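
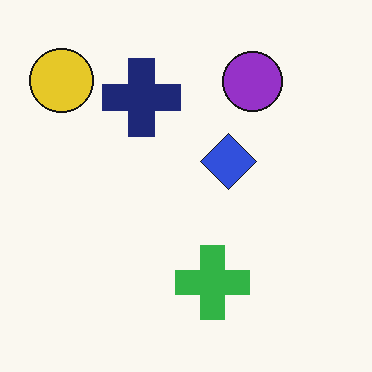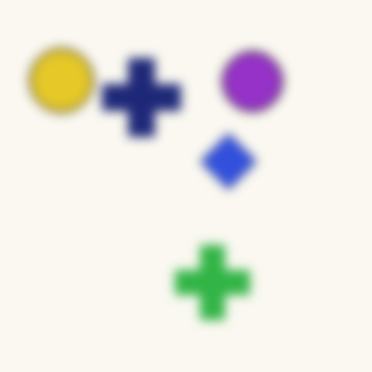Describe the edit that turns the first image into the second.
The second image is the first heavily blurred.

Shape edges and outlines are uniformly softened across the whole image.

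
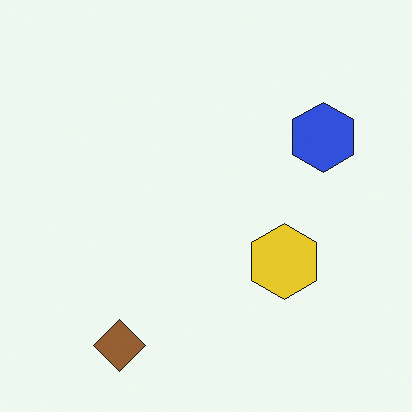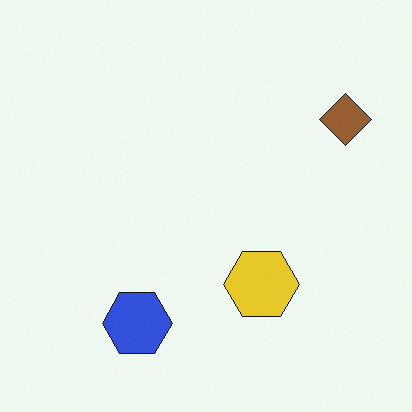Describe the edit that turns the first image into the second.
The second image is the first transposed (reflected across the top-left ↔ bottom-right diagonal).

Shapes have swapped their row and column positions — what was in the top-right is now in the bottom-left — a diagonal reflection.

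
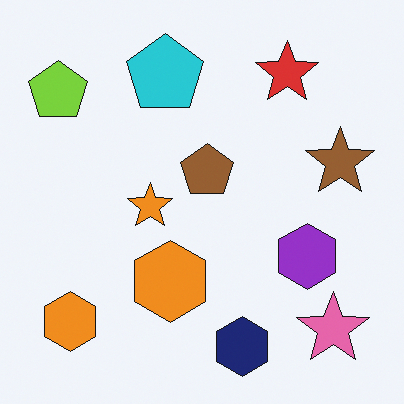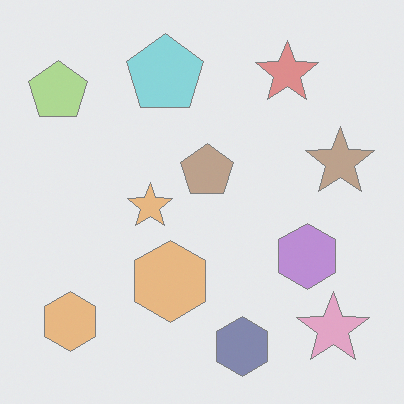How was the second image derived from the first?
The second image is the first given much lower contrast.

Tones are pushed toward mid-grey across the whole image — a global contrast change.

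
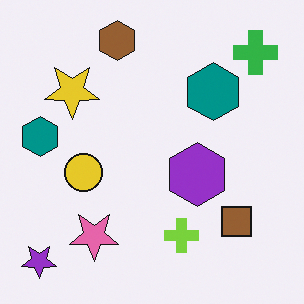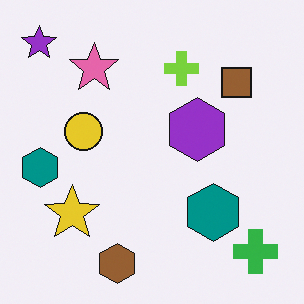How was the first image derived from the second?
The first image is the second flipped vertically (top ↔ bottom).

The brown hexagon is in the bottom of the second image and the top of the first — shapes on opposite sides of the horizontal midline have swapped in a mirror flip.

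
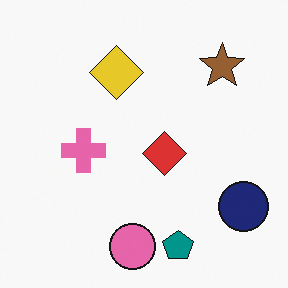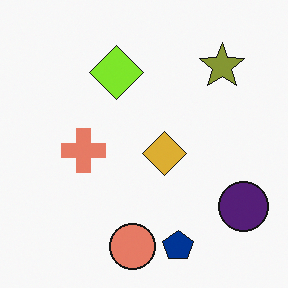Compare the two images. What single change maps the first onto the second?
The transformation is: hue-shifted slightly.

Every shape's color has rotated by the same amount around the hue wheel — a uniform hue shift.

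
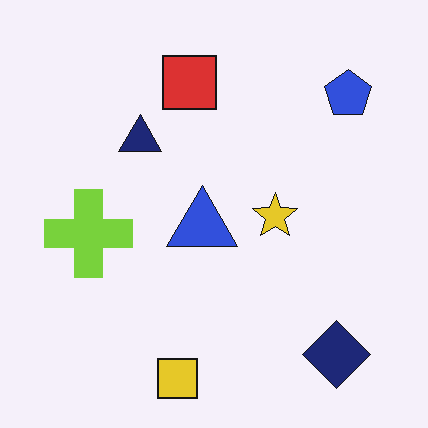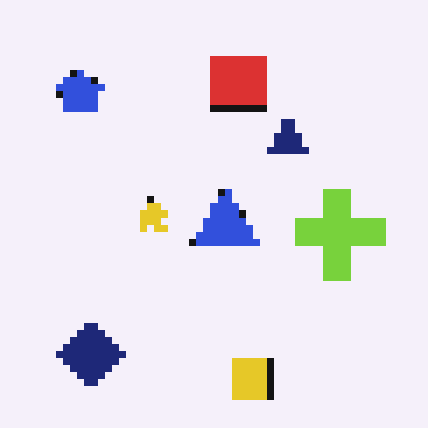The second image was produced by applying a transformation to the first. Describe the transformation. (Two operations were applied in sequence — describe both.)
The transformation is: flipped horizontally (left ↔ right), then moderately pixelated.

The blue pentagon is in the top-right of the first image and the top-left of the second — shapes on opposite sides of the vertical midline have swapped in a mirror flip. Shapes are reduced to large square blocks; fine edges and outlines are lost — a downscale-then-upscale (mosaic) effect.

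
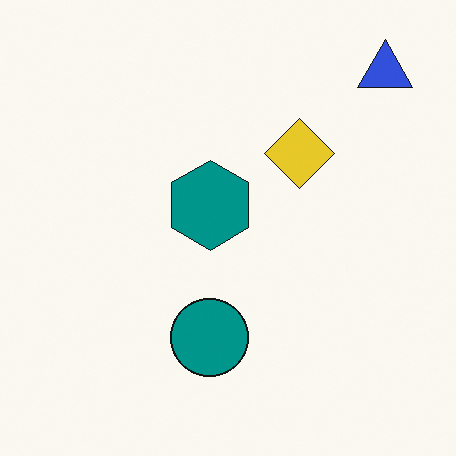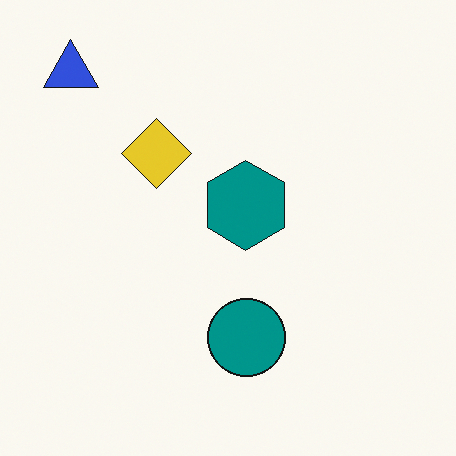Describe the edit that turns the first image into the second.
This is the original image flipped horizontally (left ↔ right).

The blue triangle is in the top-right of the first image and the top-left of the second — shapes on opposite sides of the vertical midline have swapped in a mirror flip.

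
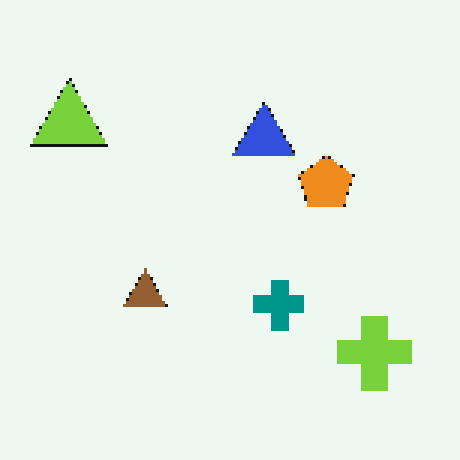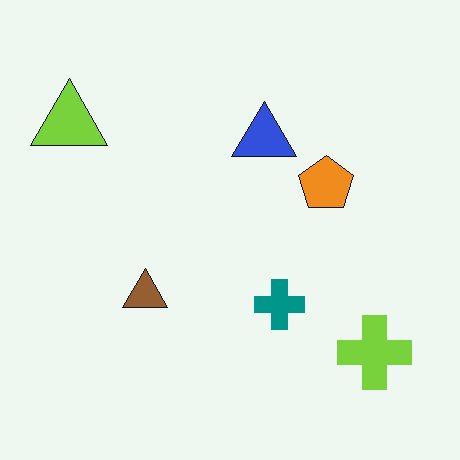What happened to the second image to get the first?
The transformation is: mildly pixelated.

Shapes are reduced to large square blocks; fine edges and outlines are lost — a downscale-then-upscale (mosaic) effect.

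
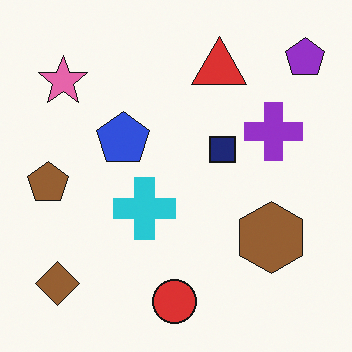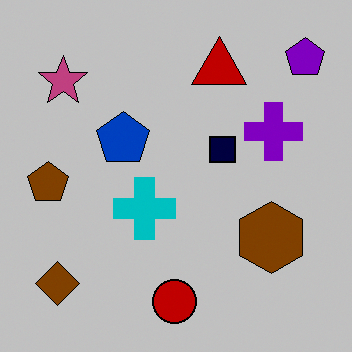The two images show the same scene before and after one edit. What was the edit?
The image was heavily posterized to just a handful of flat colors.

Each flat color has snapped to a coarser quantized level — most visibly, the near-white background has dropped to a flat grey.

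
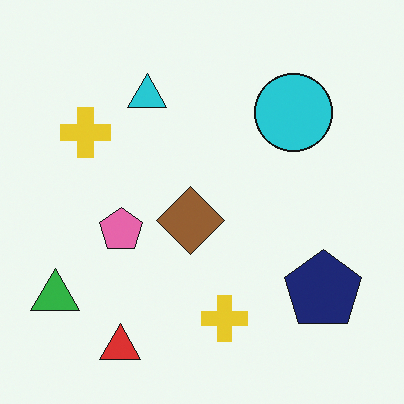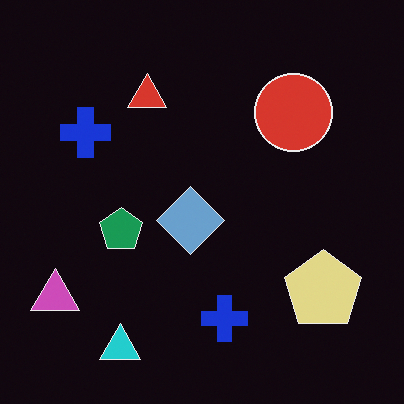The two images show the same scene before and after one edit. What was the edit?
It was color-inverted (negative).

The light background has become dark and every shape's color is its complement — a photographic negative.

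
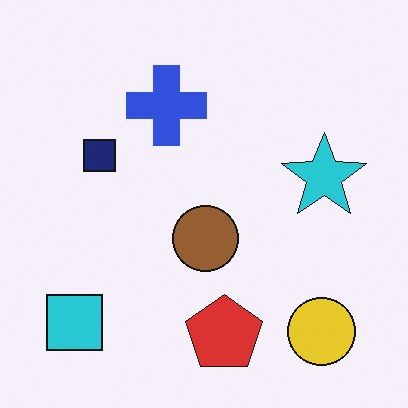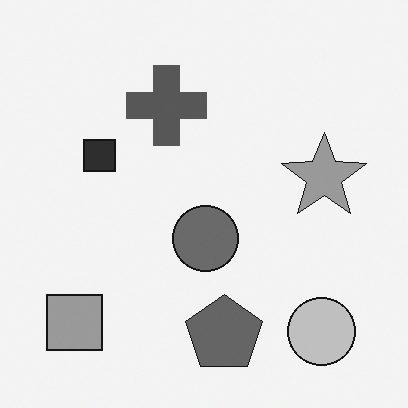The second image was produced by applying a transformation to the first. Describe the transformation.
It was converted to grayscale.

All color is removed — every shape is now a shade of grey.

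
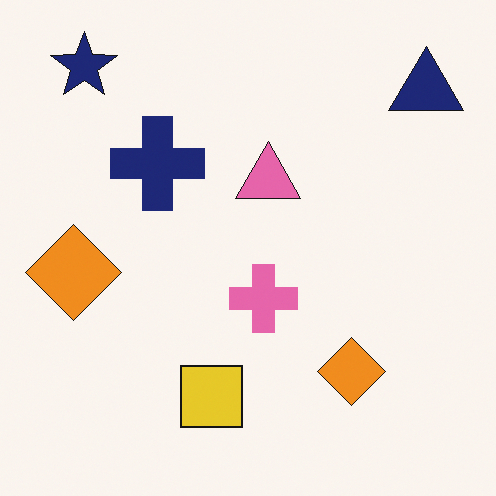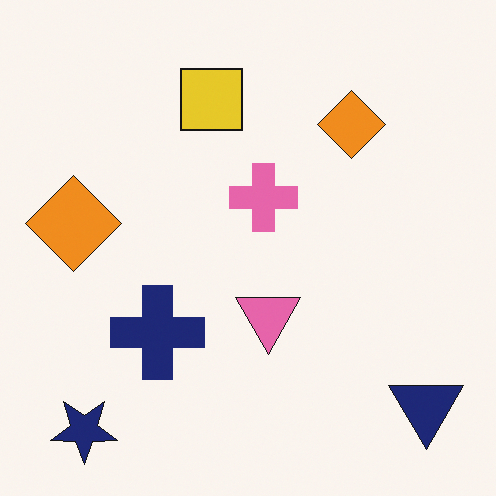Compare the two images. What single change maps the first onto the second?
This is the original image flipped vertically (top ↔ bottom).

The navy star is in the top-left of the first image and the bottom-left of the second — shapes on opposite sides of the horizontal midline have swapped in a mirror flip.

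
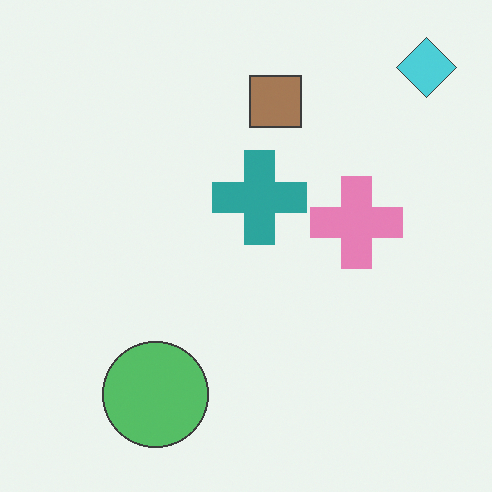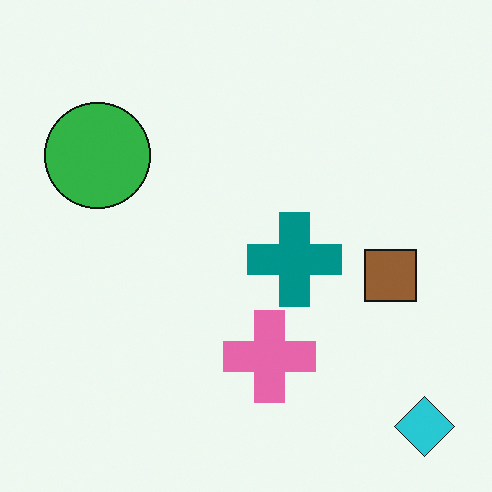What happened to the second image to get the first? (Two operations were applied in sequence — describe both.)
The first image is the second rotated 90° counter-clockwise, then given slightly reduced contrast.

The cyan diamond sits in the bottom-right of the second image and the top-right of the first — consistent with a whole-image 90° counter-clockwise rotation. Tones are pushed toward mid-grey across the whole image — a global contrast change.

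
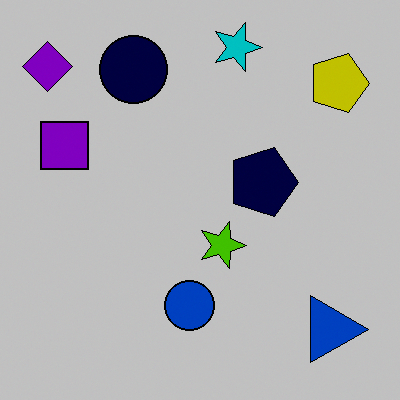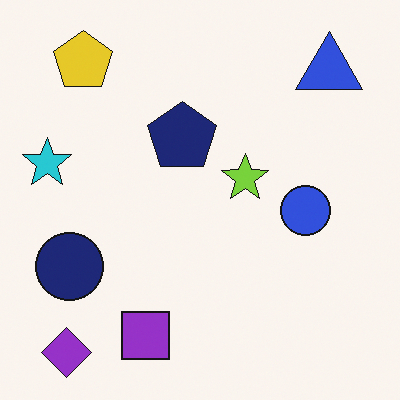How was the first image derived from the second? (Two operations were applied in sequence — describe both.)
This is the original image aggressively posterized, then rotated 90° clockwise.

Each flat color has snapped to a coarser quantized level — most visibly, the near-white background has dropped to a flat grey. The purple diamond sits in the bottom-left of the second image and the top-left of the first — consistent with a whole-image 90° clockwise rotation.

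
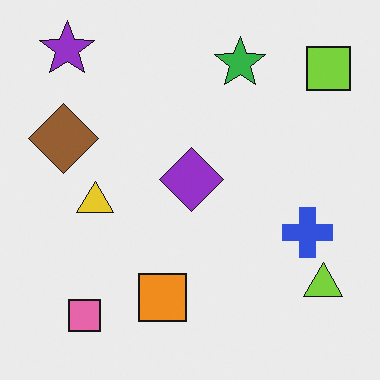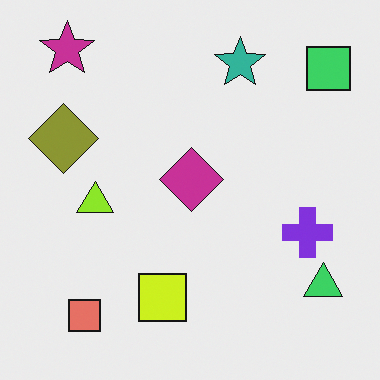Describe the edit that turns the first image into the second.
The second image is the first hue-shifted by a small amount.

Every shape's color has rotated by the same amount around the hue wheel — a uniform hue shift.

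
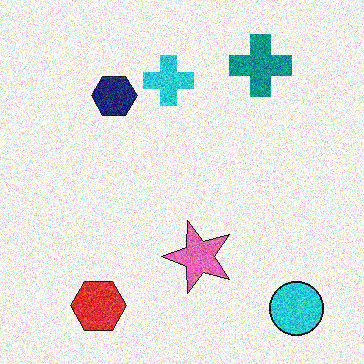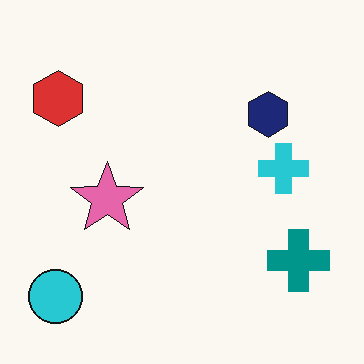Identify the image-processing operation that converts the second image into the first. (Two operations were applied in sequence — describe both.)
It was degraded with a thick layer of grain, then rotated 90° counter-clockwise.

Random speckle covers the whole image, including the flat background. The cyan circle sits in the bottom-left of the second image and the bottom-right of the first — consistent with a whole-image 90° counter-clockwise rotation.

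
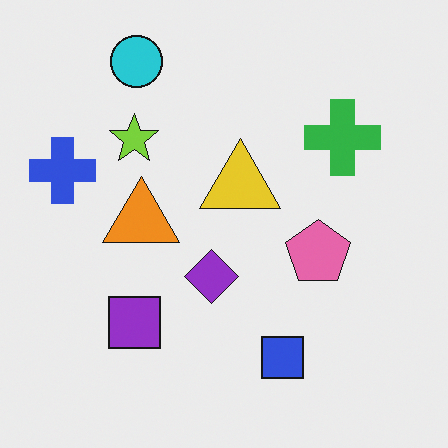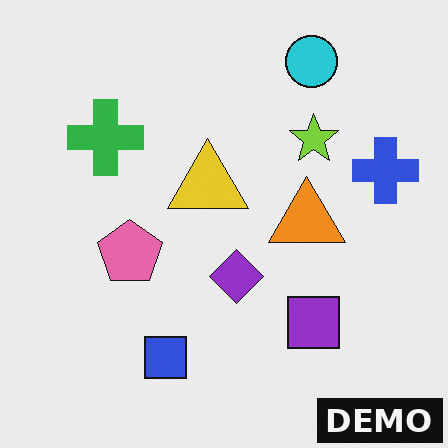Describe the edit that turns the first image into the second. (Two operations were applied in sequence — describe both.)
The second image is the first flipped horizontally (left ↔ right), then watermarked with the text "DEMO" in the lower-right corner.

The blue cross is in the left of the first image and the right of the second — shapes on opposite sides of the vertical midline have swapped in a mirror flip. A dark label reading "DEMO" appears in the lower-right corner.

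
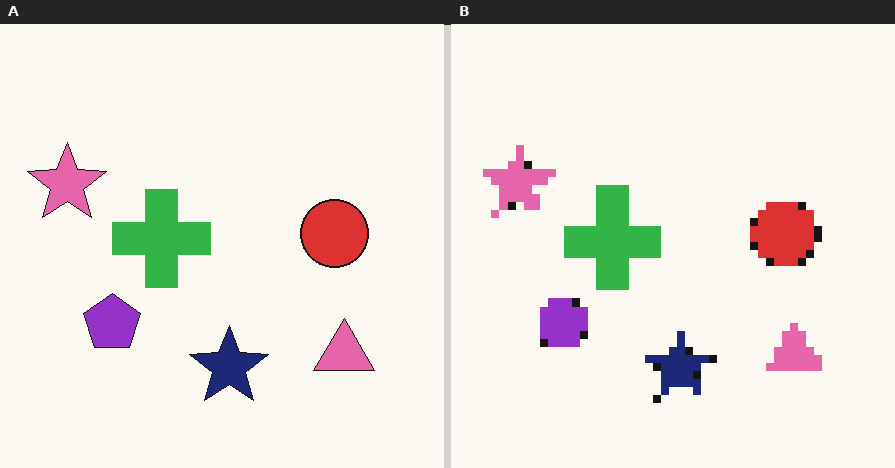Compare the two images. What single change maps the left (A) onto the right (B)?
Pixelated into visible square blocks.

Shapes are reduced to large square blocks; fine edges and outlines are lost — a downscale-then-upscale (mosaic) effect.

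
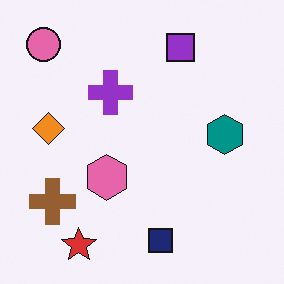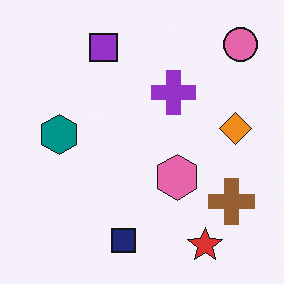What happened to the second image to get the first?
The first image is the second flipped horizontally (left ↔ right).

The pink circle is in the top-right of the second image and the top-left of the first — shapes on opposite sides of the vertical midline have swapped in a mirror flip.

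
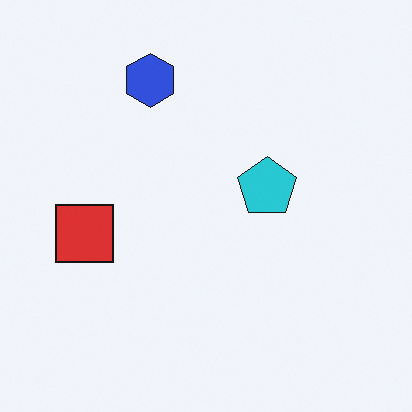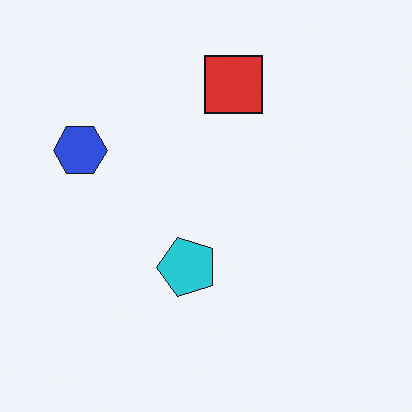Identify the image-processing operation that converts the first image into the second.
The image was transposed (reflected across the top-left ↔ bottom-right diagonal).

Shapes have swapped their row and column positions — what was in the top-right is now in the bottom-left — a diagonal reflection.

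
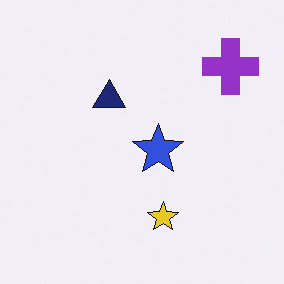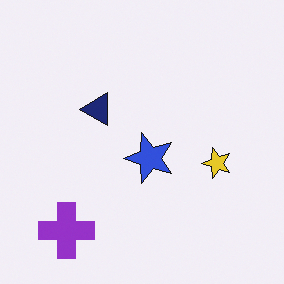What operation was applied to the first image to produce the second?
The transformation is: transposed (reflected across the top-left ↔ bottom-right diagonal).

Shapes have swapped their row and column positions — what was in the top-right is now in the bottom-left — a diagonal reflection.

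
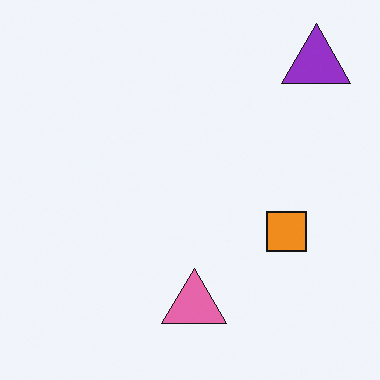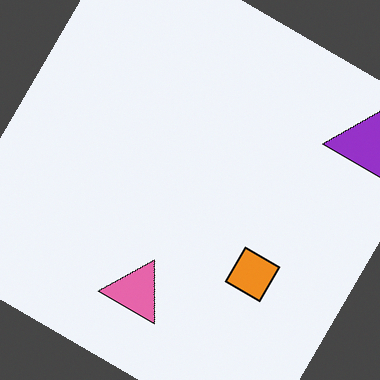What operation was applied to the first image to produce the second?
This is the original image rotated clockwise by a large amount — several tens of degrees.

Every shape is tilted by the same angle and the image corners show triangular fill wedges — a whole-image rotation by a non-right angle.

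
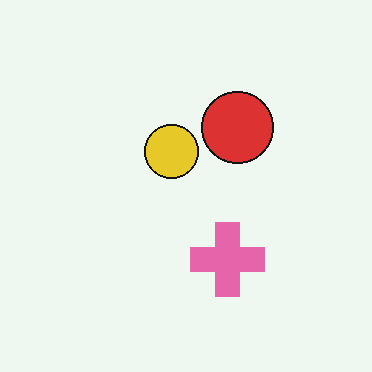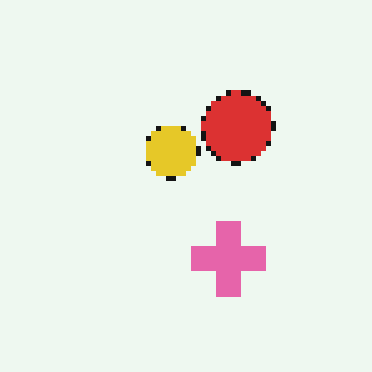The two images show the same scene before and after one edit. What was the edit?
The transformation is: mildly pixelated.

Shapes are reduced to large square blocks; fine edges and outlines are lost — a downscale-then-upscale (mosaic) effect.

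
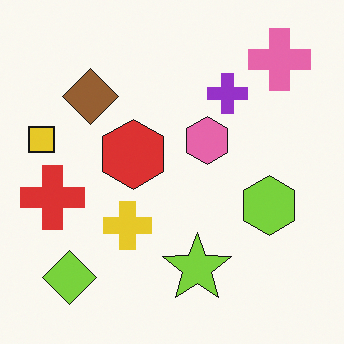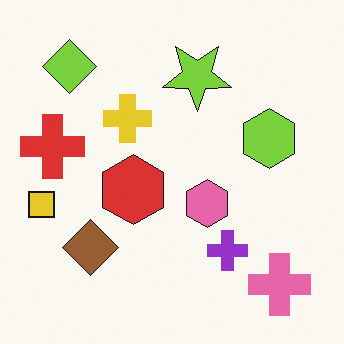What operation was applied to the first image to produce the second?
The image was flipped vertically (top ↔ bottom).

The pink cross is in the top-right of the first image and the bottom-right of the second — shapes on opposite sides of the horizontal midline have swapped in a mirror flip.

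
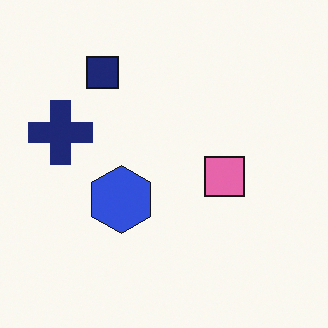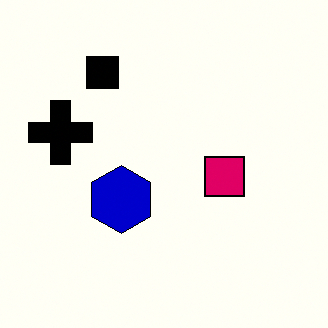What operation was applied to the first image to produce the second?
The second image is the first given much higher contrast.

Tones are pushed away from mid-grey across the whole image — a global contrast change.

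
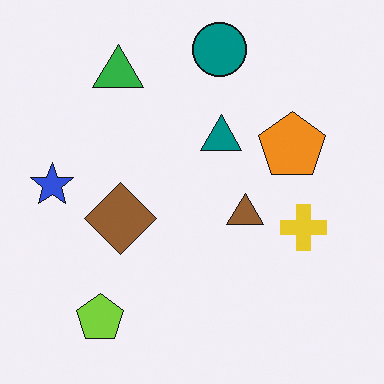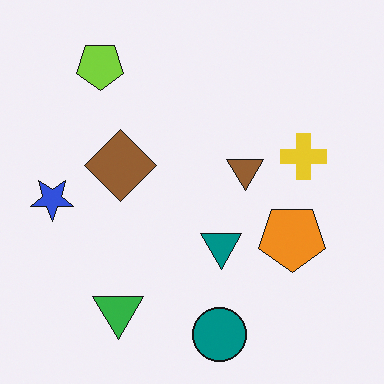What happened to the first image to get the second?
The transformation is: flipped vertically (top ↔ bottom).

The teal circle is in the top of the first image and the bottom of the second — shapes on opposite sides of the horizontal midline have swapped in a mirror flip.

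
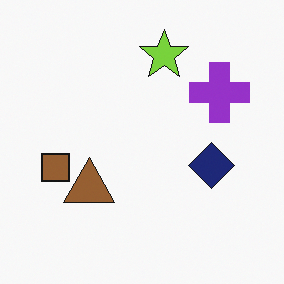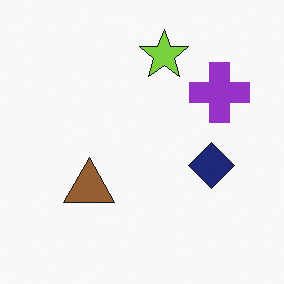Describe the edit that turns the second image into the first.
It was overlaid with an additional brown square.

A brown square appears in the first image that is absent from the second.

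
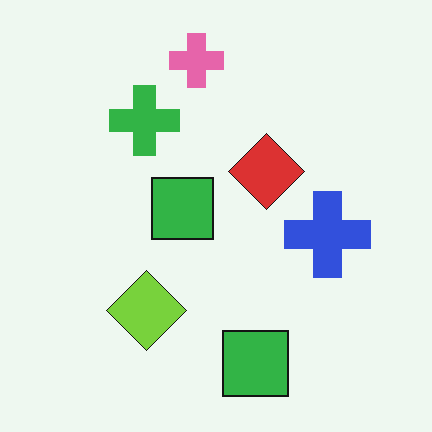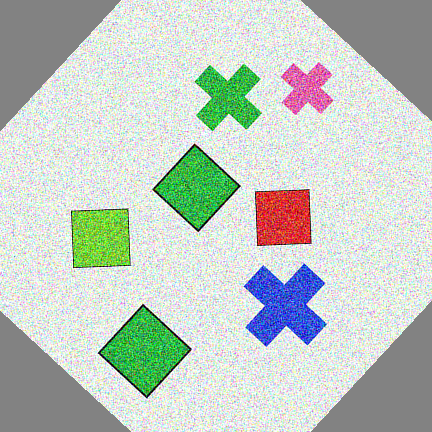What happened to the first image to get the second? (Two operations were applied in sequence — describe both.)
Degraded with a thick layer of grain, then rotated clockwise by a large amount — several tens of degrees.

Random speckle covers the whole image, including the flat background. Every shape is tilted by the same angle and the image corners show triangular fill wedges — a whole-image rotation by a non-right angle.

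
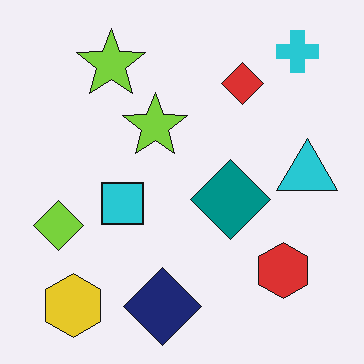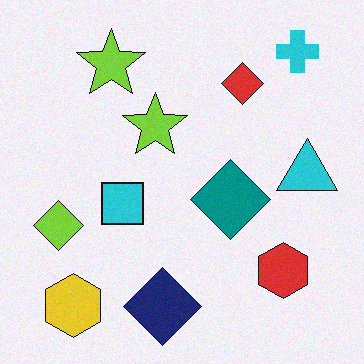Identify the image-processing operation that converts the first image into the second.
The image was degraded with light additive noise.

Random speckle covers the whole image, including the flat background.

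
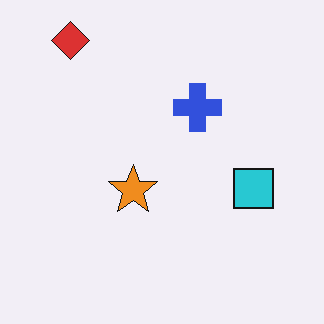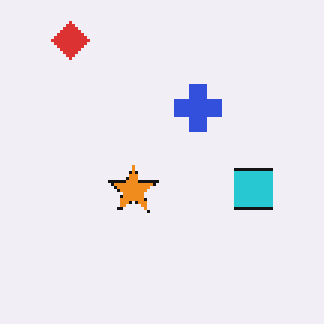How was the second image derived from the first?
Mildly pixelated.

Shapes are reduced to large square blocks; fine edges and outlines are lost — a downscale-then-upscale (mosaic) effect.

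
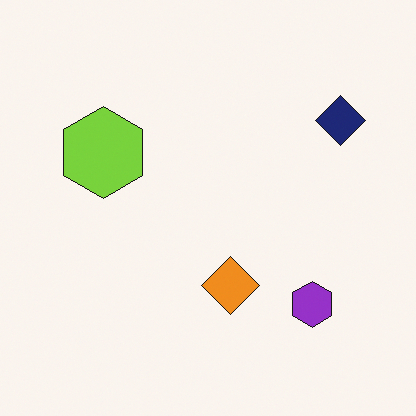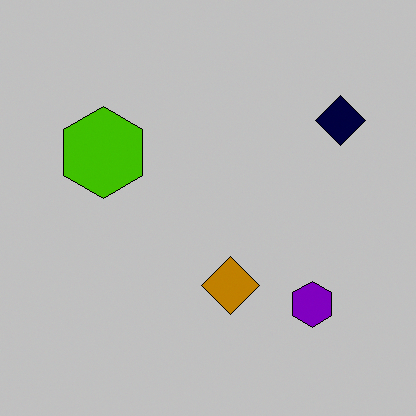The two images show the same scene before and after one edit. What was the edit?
It was heavily posterized to just a handful of flat colors.

Each flat color has snapped to a coarser quantized level — most visibly, the near-white background has dropped to a flat grey.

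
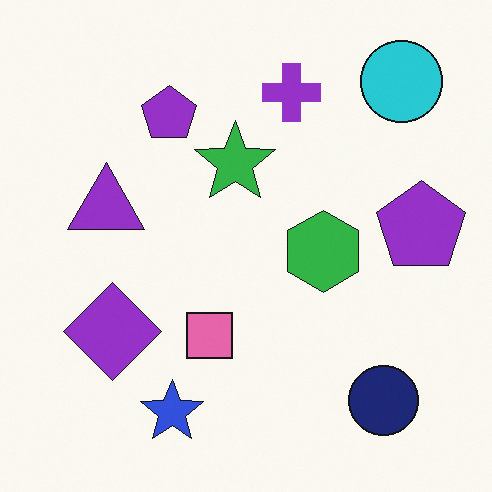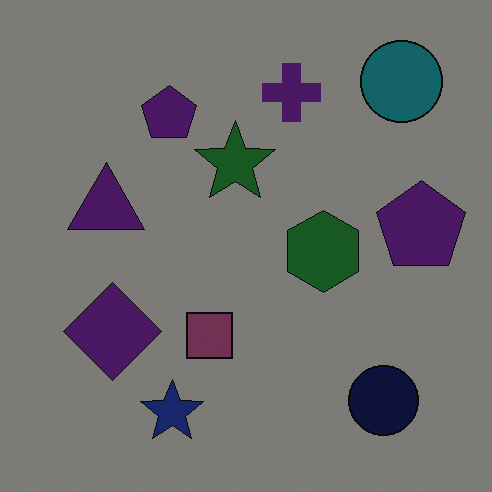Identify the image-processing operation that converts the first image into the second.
The image was darkened a lot.

Every pixel — background and shapes alike — is uniformly darkened.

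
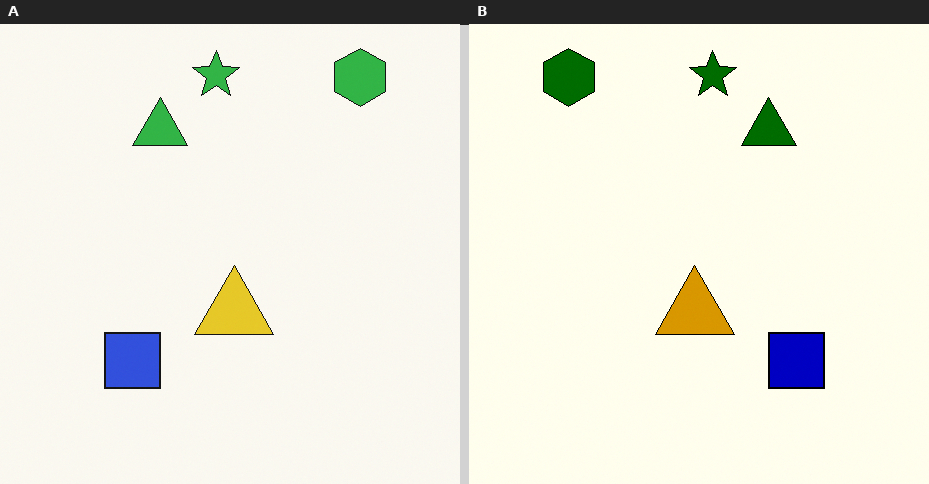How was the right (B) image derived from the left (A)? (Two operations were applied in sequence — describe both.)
The image was flipped horizontally (left ↔ right), then given much higher contrast.

The green hexagon is in the top-right of the left (A) image and the top-left of the right (B) — shapes on opposite sides of the vertical midline have swapped in a mirror flip. Tones are pushed away from mid-grey across the whole image — a global contrast change.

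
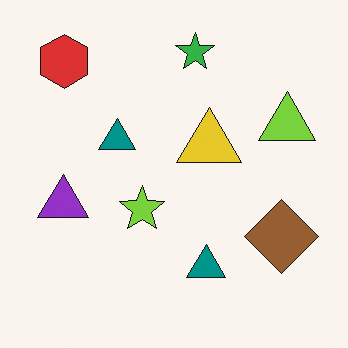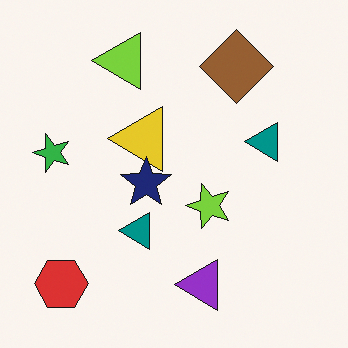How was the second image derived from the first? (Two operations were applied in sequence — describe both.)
The image was rotated 90° counter-clockwise, then overlaid with an additional navy star.

The red hexagon sits in the top-left of the first image and the bottom-left of the second — consistent with a whole-image 90° counter-clockwise rotation. A navy star appears in the second image that is absent from the first.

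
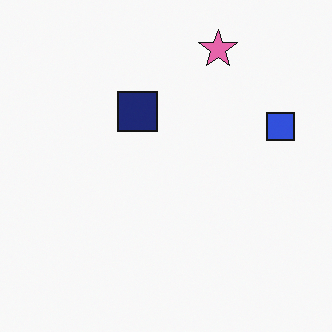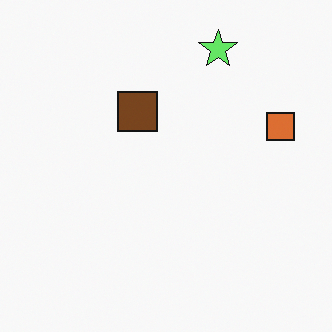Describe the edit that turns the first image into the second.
This is the original image hue-shifted noticeably.

Every shape's color has rotated by the same amount around the hue wheel — a uniform hue shift.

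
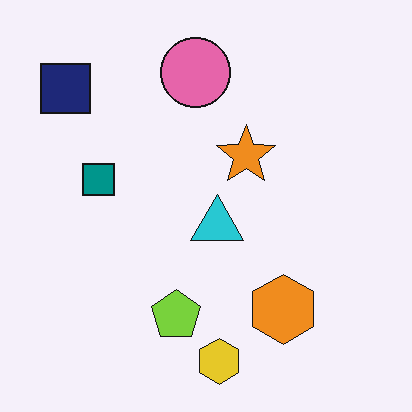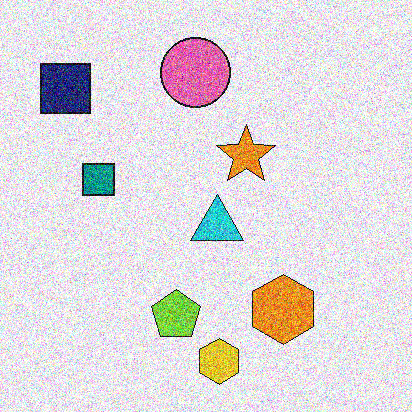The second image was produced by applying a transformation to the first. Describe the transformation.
Degraded with strong gaussian noise.

Random speckle covers the whole image, including the flat background.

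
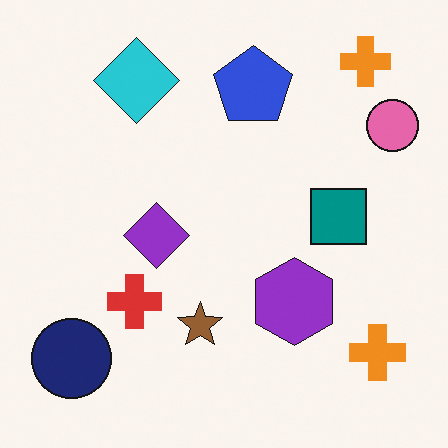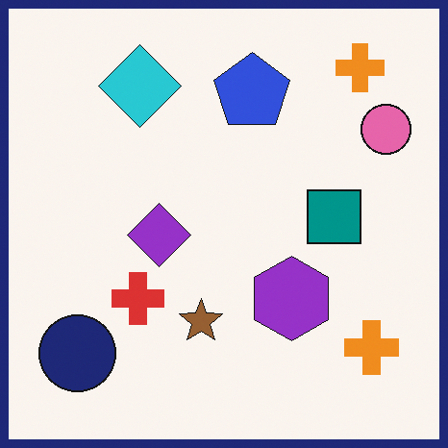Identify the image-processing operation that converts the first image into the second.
Framed with a navy border.

A solid navy frame runs around the edge of the second image, with the content slightly shrunk inside it.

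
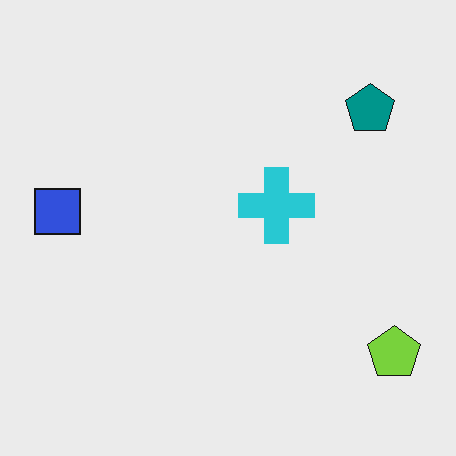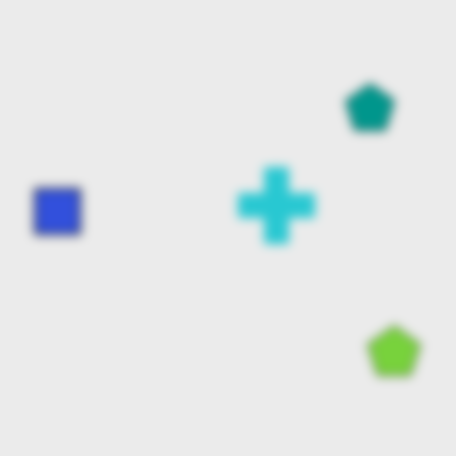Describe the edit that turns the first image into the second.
It was heavily blurred.

Shape edges and outlines are uniformly softened across the whole image.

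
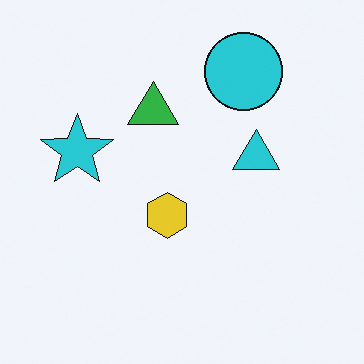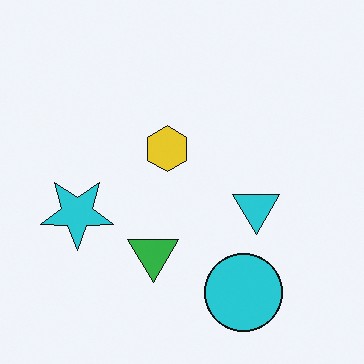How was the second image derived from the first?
The second image is the first flipped vertically (top ↔ bottom).

The cyan circle is in the top-right of the first image and the bottom-right of the second — shapes on opposite sides of the horizontal midline have swapped in a mirror flip.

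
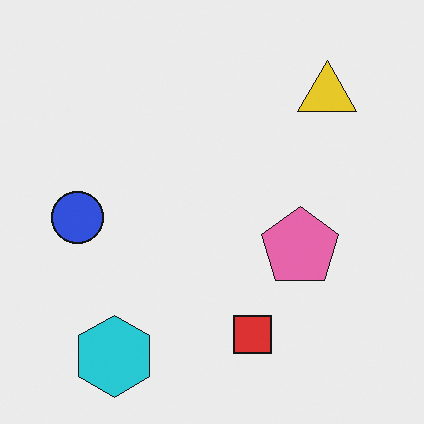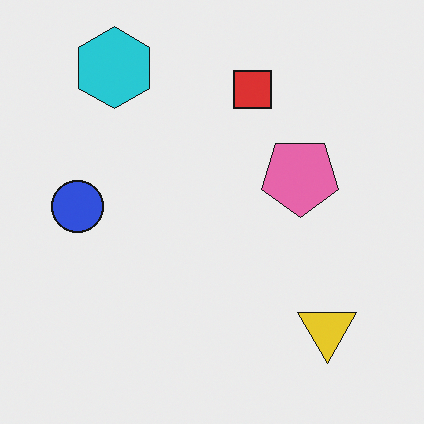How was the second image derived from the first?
It was flipped vertically (top ↔ bottom).

The cyan hexagon is in the bottom-left of the first image and the top-left of the second — shapes on opposite sides of the horizontal midline have swapped in a mirror flip.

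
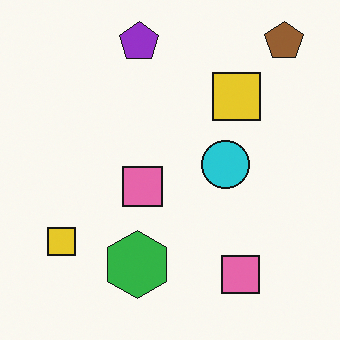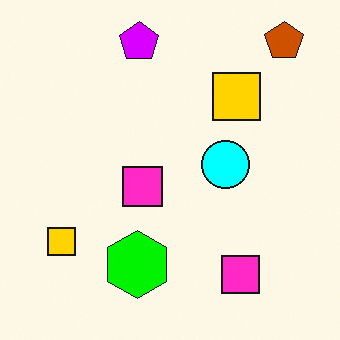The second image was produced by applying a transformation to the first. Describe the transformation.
Made much more vivid (saturation change).

All colors are more vivid — a global saturation change.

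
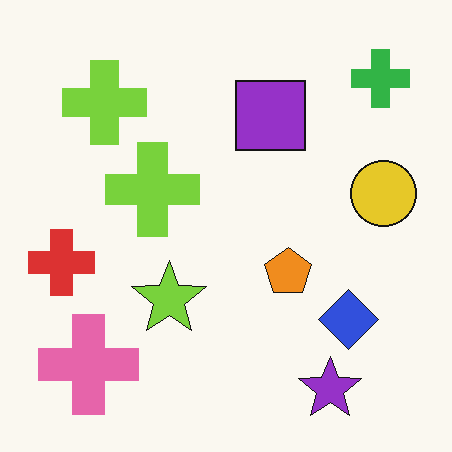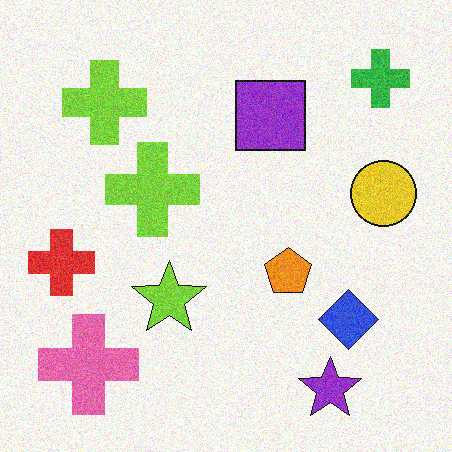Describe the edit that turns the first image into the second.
The image was degraded with moderate additive noise.

Random speckle covers the whole image, including the flat background.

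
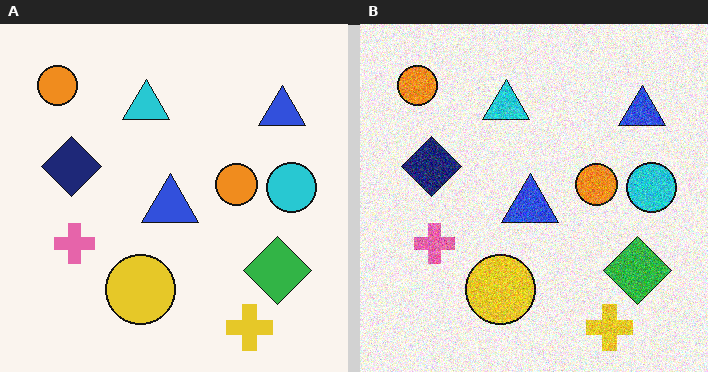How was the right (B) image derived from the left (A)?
Degraded with moderate additive noise.

Random speckle covers the whole image, including the flat background.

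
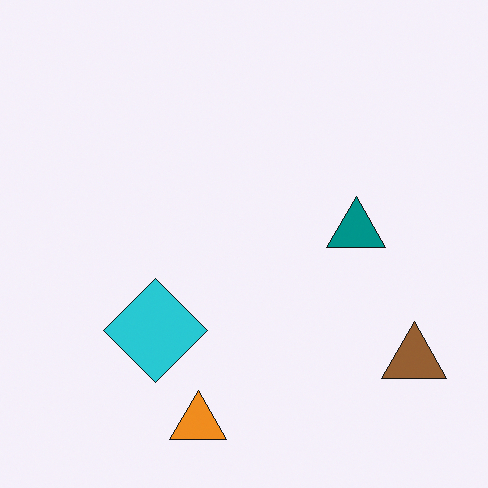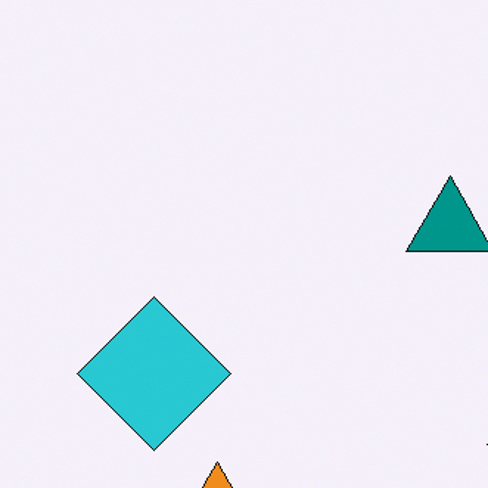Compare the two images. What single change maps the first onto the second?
The transformation is: cropped slightly and scaled back up.

The visible shapes are larger and the field of view is narrower; shapes near the original edges may be partly or wholly outside the frame — a crop-and-rescale.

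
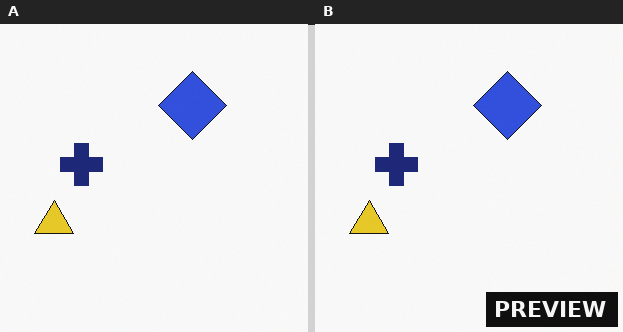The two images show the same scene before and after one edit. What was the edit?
This is the original image watermarked with the text "PREVIEW" in the lower-right corner.

A dark label reading "PREVIEW" appears in the lower-right corner.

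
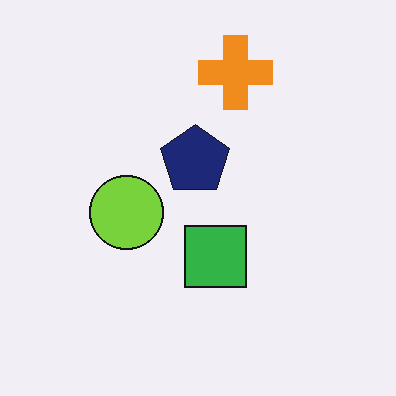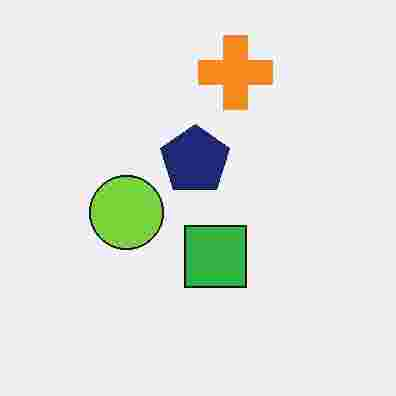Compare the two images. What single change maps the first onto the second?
The second image is the first degraded with heavy JPEG compression.

Blocky 8×8 compression artifacts appear around shape edges and the flat background shows ringing — characteristic JPEG degradation.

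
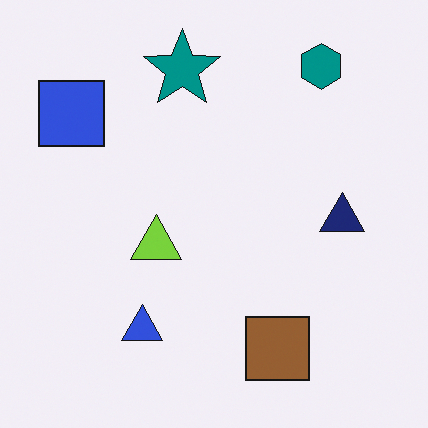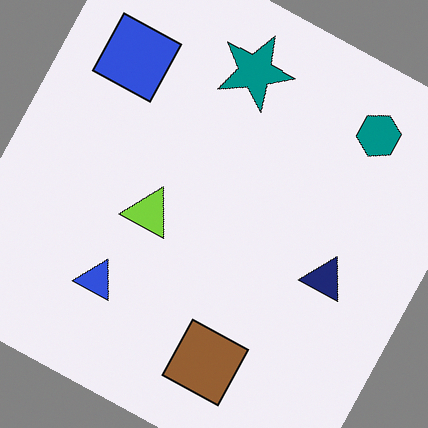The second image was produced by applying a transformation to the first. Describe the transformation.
The transformation is: rotated clockwise by a moderate amount.

Every shape is tilted by the same angle and the image corners show triangular fill wedges — a whole-image rotation by a non-right angle.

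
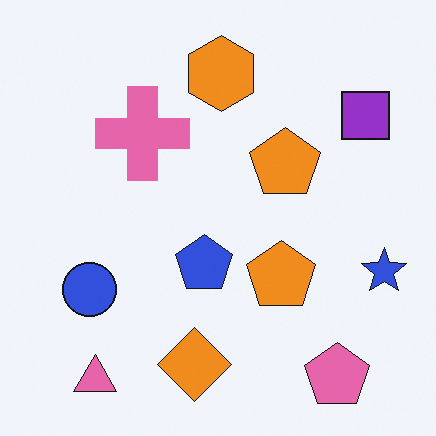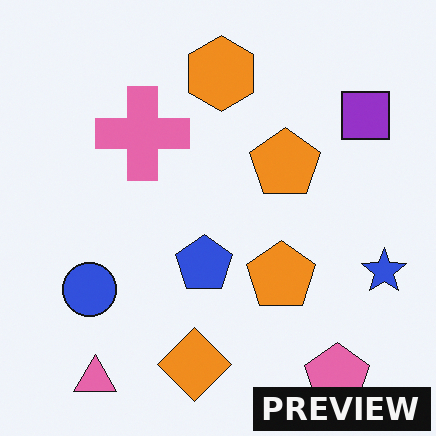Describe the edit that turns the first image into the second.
The second image is the first watermarked with the text "PREVIEW" in the lower-right corner.

A dark label reading "PREVIEW" appears in the lower-right corner.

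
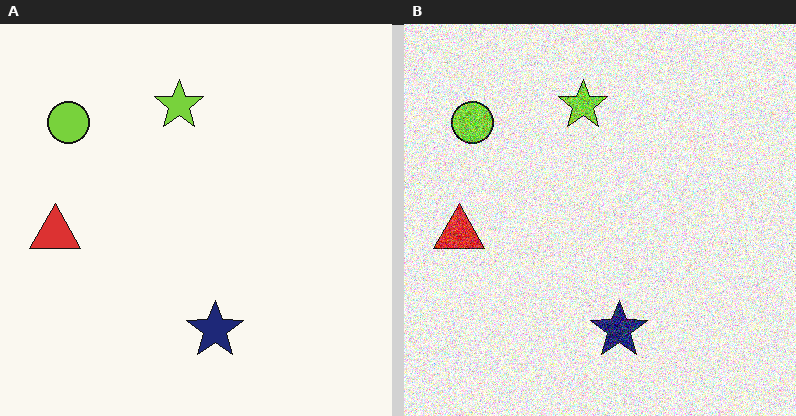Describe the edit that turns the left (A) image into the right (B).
The transformation is: degraded with strong gaussian noise.

Random speckle covers the whole image, including the flat background.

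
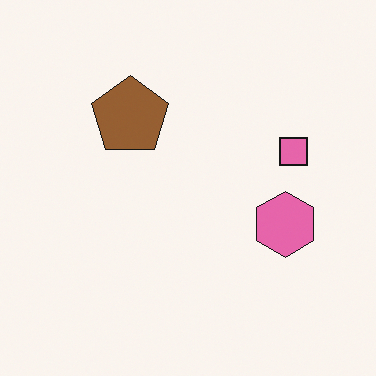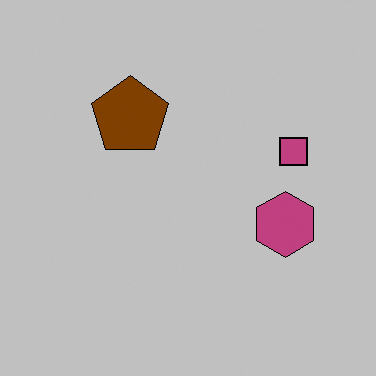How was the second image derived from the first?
It was heavily posterized to just a handful of flat colors.

Each flat color has snapped to a coarser quantized level — most visibly, the near-white background has dropped to a flat grey.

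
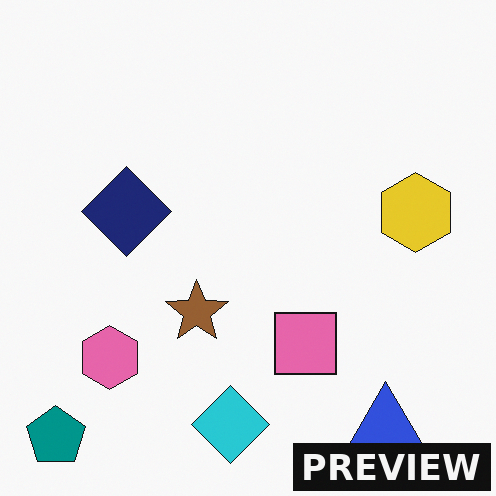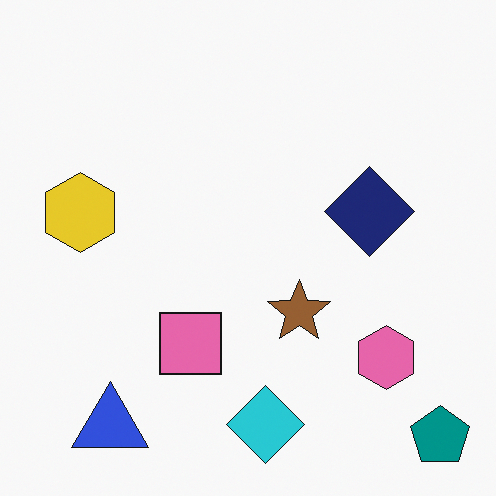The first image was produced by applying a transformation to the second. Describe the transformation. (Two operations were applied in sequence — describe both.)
The image was flipped horizontally (left ↔ right), then watermarked with the text "PREVIEW" in the lower-right corner.

The teal pentagon is in the bottom-right of the second image and the bottom-left of the first — shapes on opposite sides of the vertical midline have swapped in a mirror flip. A dark label reading "PREVIEW" appears in the lower-right corner.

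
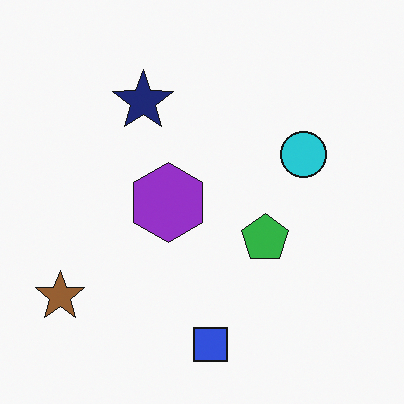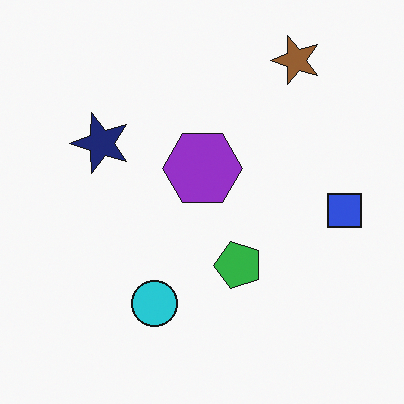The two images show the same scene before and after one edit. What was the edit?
The image was transposed (reflected across the top-left ↔ bottom-right diagonal).

Shapes have swapped their row and column positions — what was in the top-right is now in the bottom-left — a diagonal reflection.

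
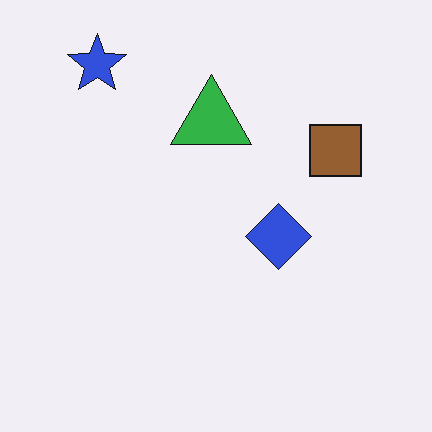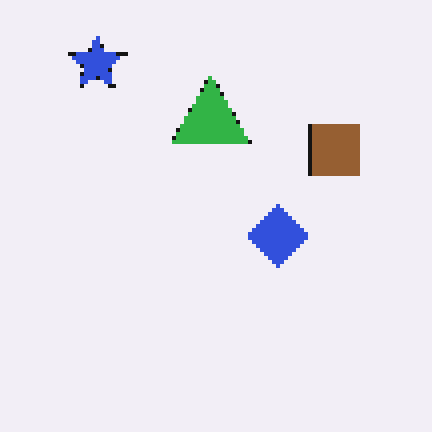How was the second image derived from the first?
The image was lightly pixelated (a mild mosaic effect).

Shapes are reduced to large square blocks; fine edges and outlines are lost — a downscale-then-upscale (mosaic) effect.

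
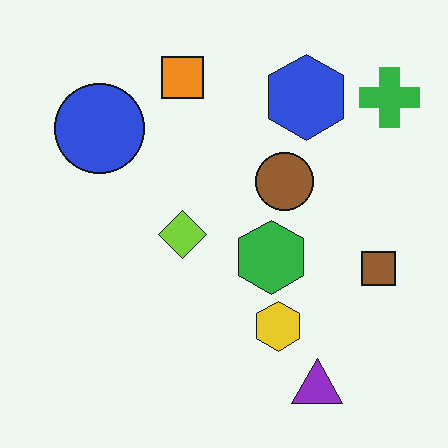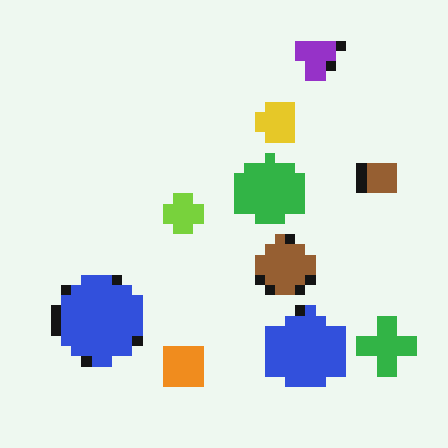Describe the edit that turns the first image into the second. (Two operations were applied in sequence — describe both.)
Heavily pixelated into large blocks, then flipped vertically (top ↔ bottom).

Shapes are reduced to large square blocks; fine edges and outlines are lost — a downscale-then-upscale (mosaic) effect. The purple triangle is in the bottom-right of the first image and the top-right of the second — shapes on opposite sides of the horizontal midline have swapped in a mirror flip.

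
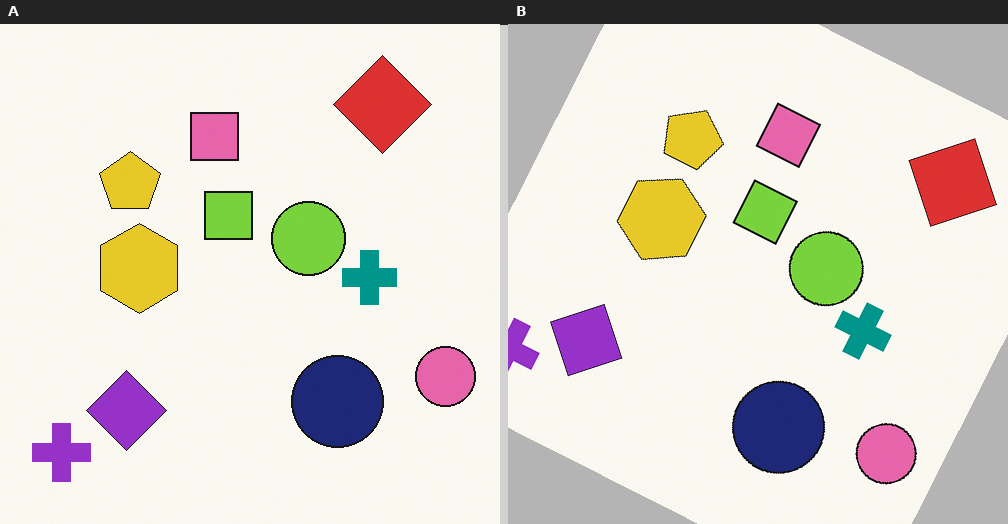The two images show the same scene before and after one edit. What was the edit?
It was rotated clockwise by a moderate amount.

Every shape is tilted by the same angle and the image corners show triangular fill wedges — a whole-image rotation by a non-right angle.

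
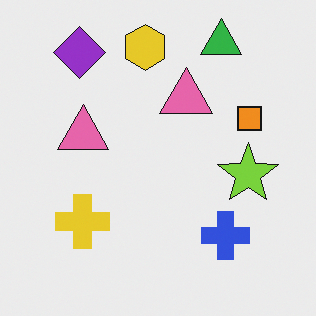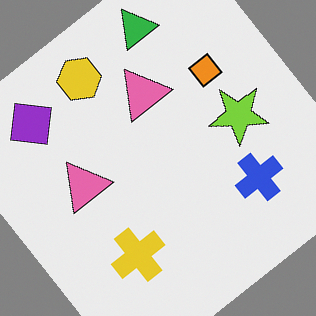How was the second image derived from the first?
This is the original image rotated counter-clockwise by a large amount — several tens of degrees.

Every shape is tilted by the same angle and the image corners show triangular fill wedges — a whole-image rotation by a non-right angle.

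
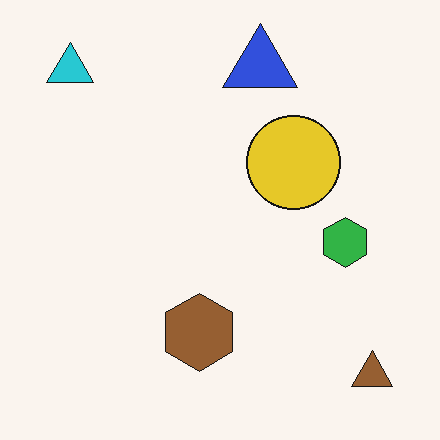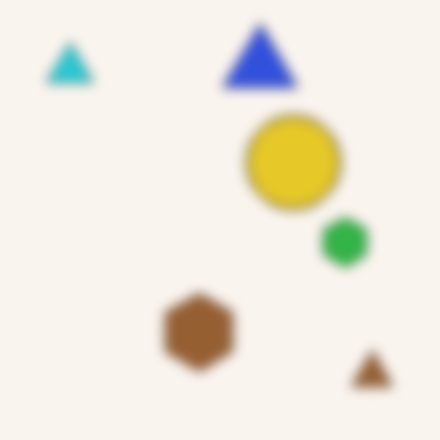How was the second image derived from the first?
The transformation is: heavily blurred.

Shape edges and outlines are uniformly softened across the whole image.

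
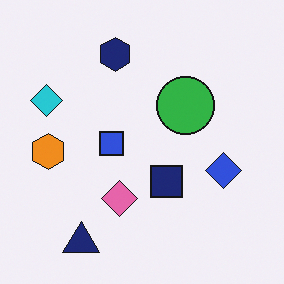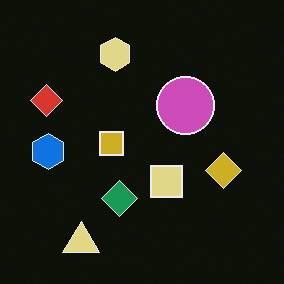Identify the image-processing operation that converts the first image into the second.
The image was color-inverted (negative).

The light background has become dark and every shape's color is its complement — a photographic negative.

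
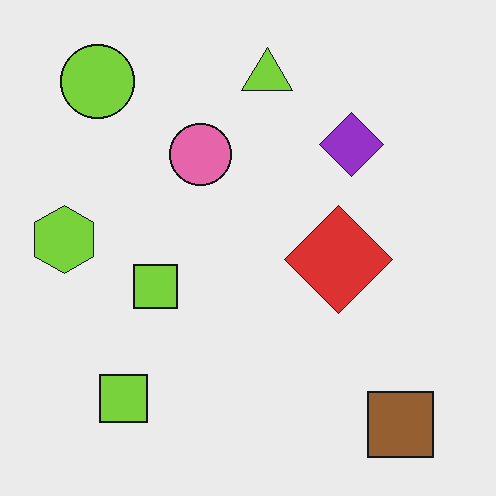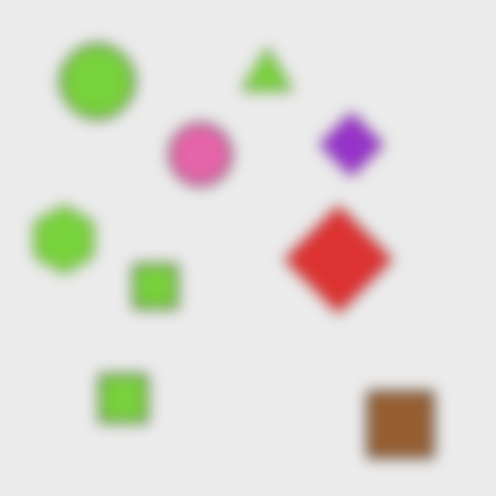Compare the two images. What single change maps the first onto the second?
The image was heavily blurred.

Shape edges and outlines are uniformly softened across the whole image.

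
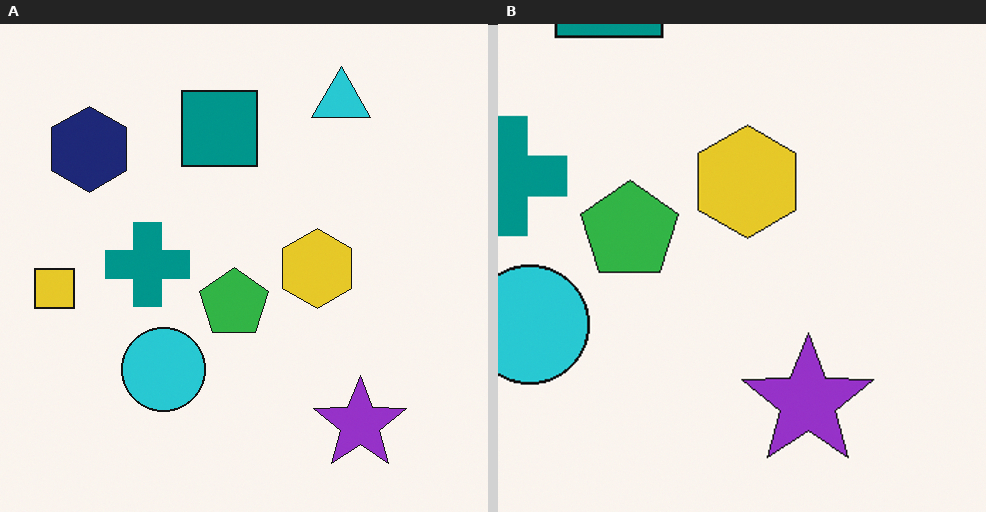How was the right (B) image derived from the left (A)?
It was cropped slightly and scaled back up.

The visible shapes are larger and the field of view is narrower; shapes near the original edges may be partly or wholly outside the frame — a crop-and-rescale.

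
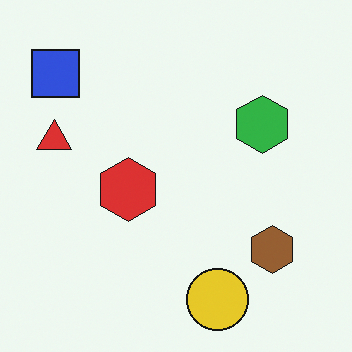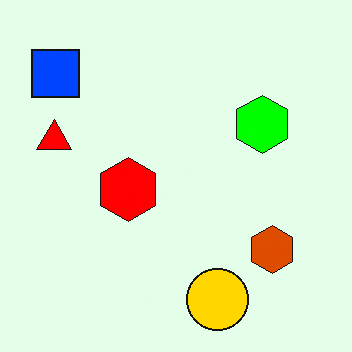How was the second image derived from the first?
It was heavily oversaturated.

All colors are more vivid — a global saturation change.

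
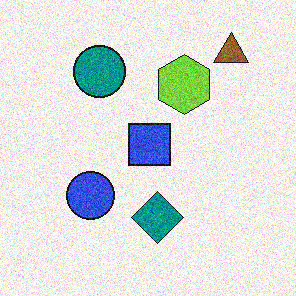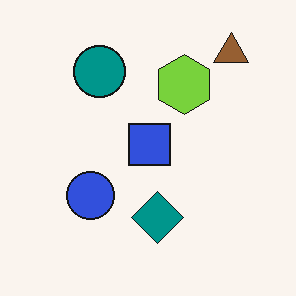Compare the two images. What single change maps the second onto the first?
It was degraded with visible gaussian noise.

Random speckle covers the whole image, including the flat background.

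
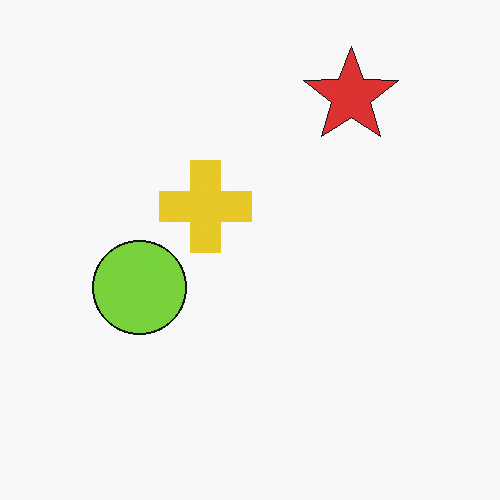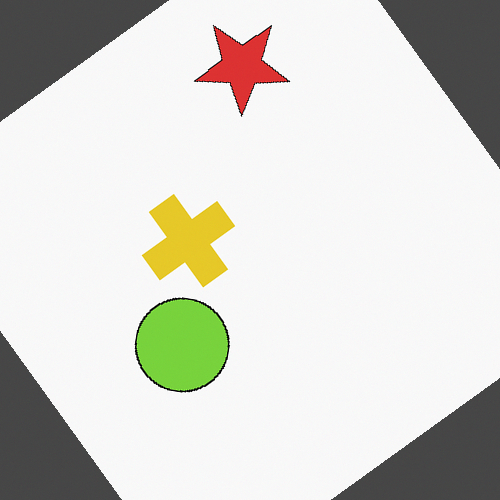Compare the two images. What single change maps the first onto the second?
This is the original image rotated counter-clockwise by a large amount — several tens of degrees.

Every shape is tilted by the same angle and the image corners show triangular fill wedges — a whole-image rotation by a non-right angle.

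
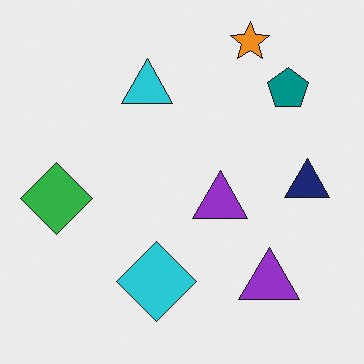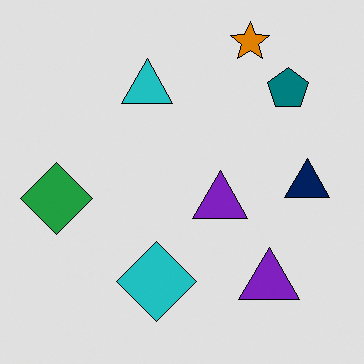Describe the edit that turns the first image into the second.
Moderately posterized.

Each flat color has snapped to a coarser quantized level — most visibly, the near-white background has dropped to a flat grey.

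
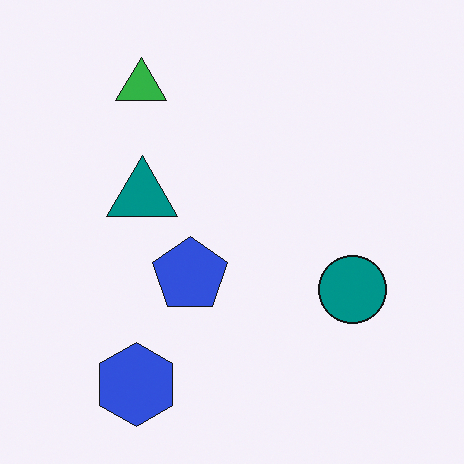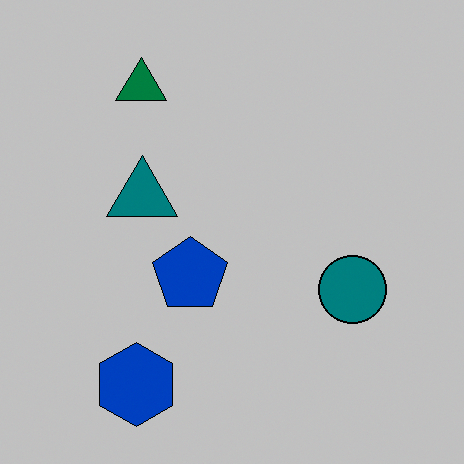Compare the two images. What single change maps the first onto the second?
This is the original image heavily posterized to just a handful of flat colors.

Each flat color has snapped to a coarser quantized level — most visibly, the near-white background has dropped to a flat grey.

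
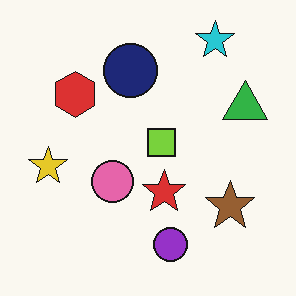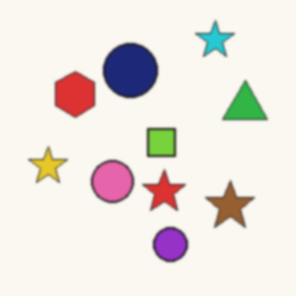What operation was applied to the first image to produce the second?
Given a subtle gaussian blur.

Shape edges and outlines are uniformly softened across the whole image.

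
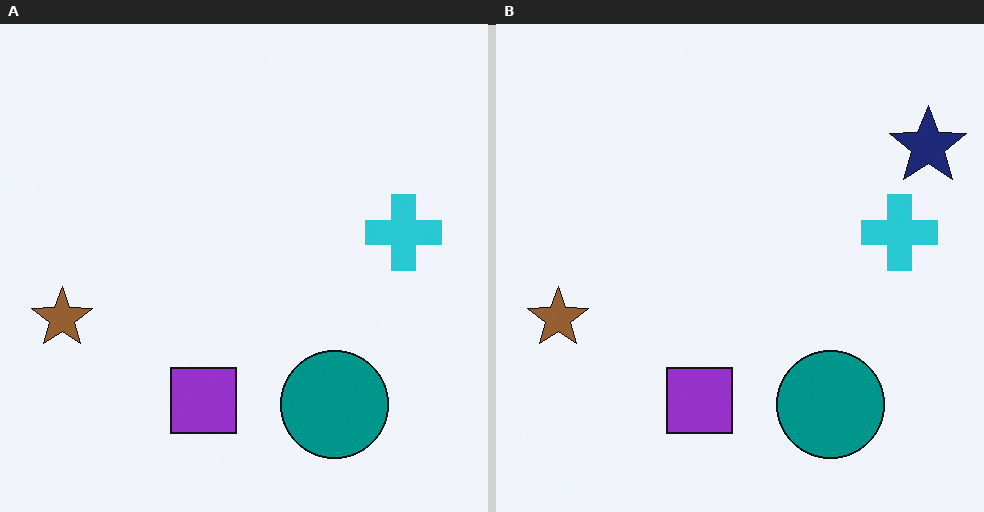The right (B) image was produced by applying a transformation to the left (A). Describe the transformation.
This is the original image overlaid with an additional navy star.

A navy star appears in the right (B) image that is absent from the left (A).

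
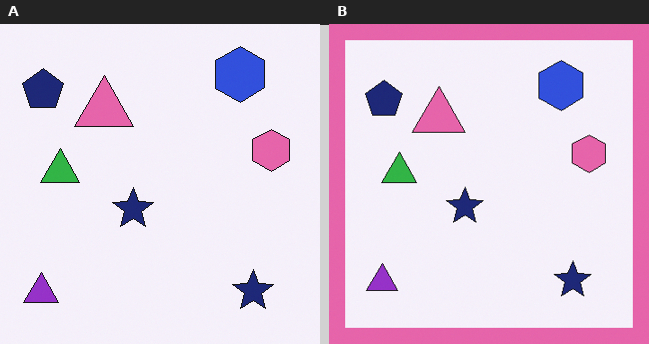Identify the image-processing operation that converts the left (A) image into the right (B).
This is the original image framed with a pink border.

A solid pink frame runs around the edge of the right (B) image, with the content slightly shrunk inside it.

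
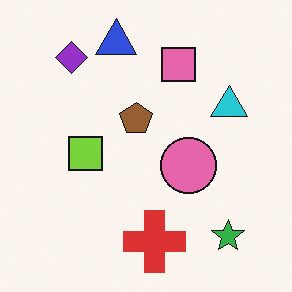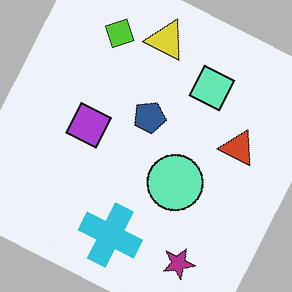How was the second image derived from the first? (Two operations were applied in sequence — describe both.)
It was rotated clockwise by a clearly visible amount, then hue-shifted through roughly half the color wheel.

Every shape is tilted by the same angle and the image corners show triangular fill wedges — a whole-image rotation by a non-right angle. Every shape's color has rotated by the same amount around the hue wheel — a uniform hue shift.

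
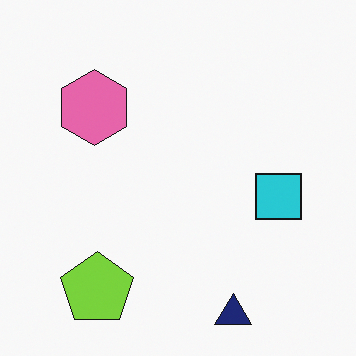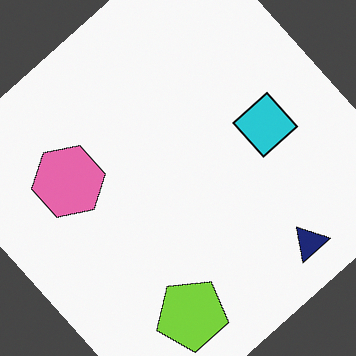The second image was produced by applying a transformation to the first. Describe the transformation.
Rotated counter-clockwise by a large amount — several tens of degrees.

Every shape is tilted by the same angle and the image corners show triangular fill wedges — a whole-image rotation by a non-right angle.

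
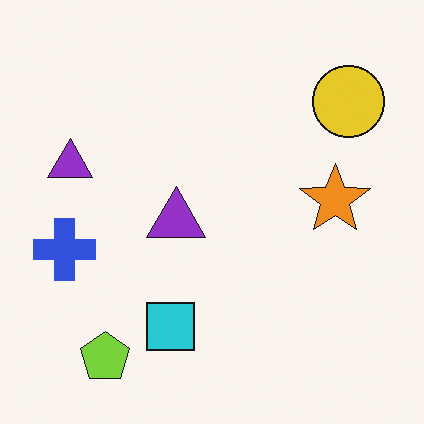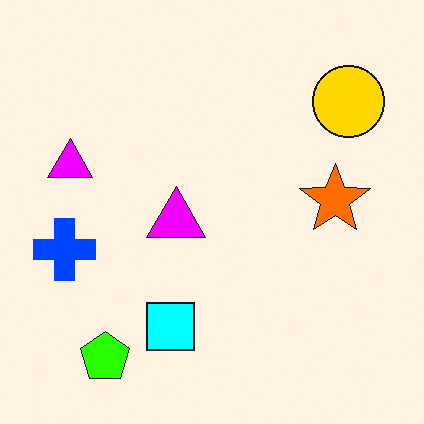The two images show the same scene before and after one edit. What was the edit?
This is the original image heavily oversaturated.

All colors are more vivid — a global saturation change.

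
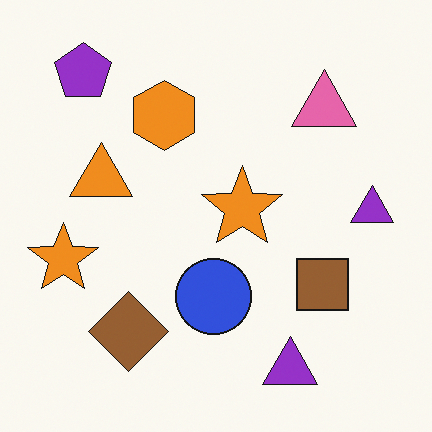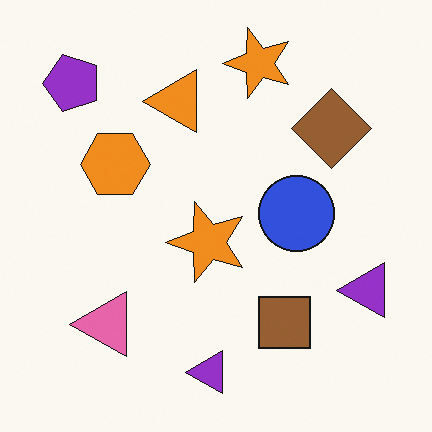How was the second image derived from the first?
Transposed (reflected across the top-left ↔ bottom-right diagonal).

Shapes have swapped their row and column positions — what was in the top-right is now in the bottom-left — a diagonal reflection.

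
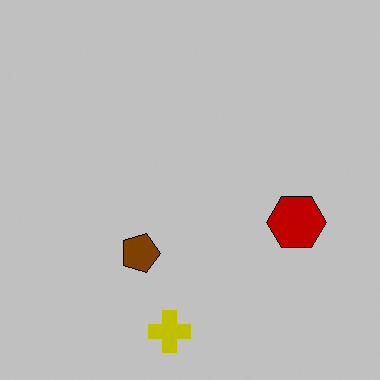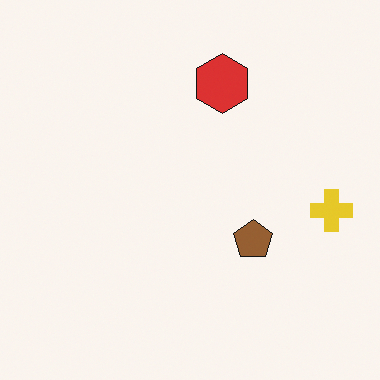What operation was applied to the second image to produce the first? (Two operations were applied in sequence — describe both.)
The image was heavily posterized to just a handful of flat colors, then rotated 90° clockwise.

Each flat color has snapped to a coarser quantized level — most visibly, the near-white background has dropped to a flat grey. The yellow cross sits in the right of the second image and the bottom of the first — consistent with a whole-image 90° clockwise rotation.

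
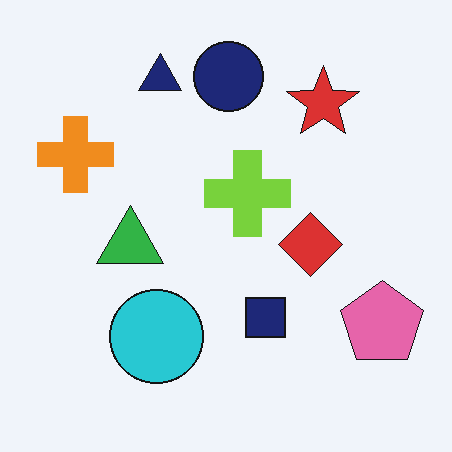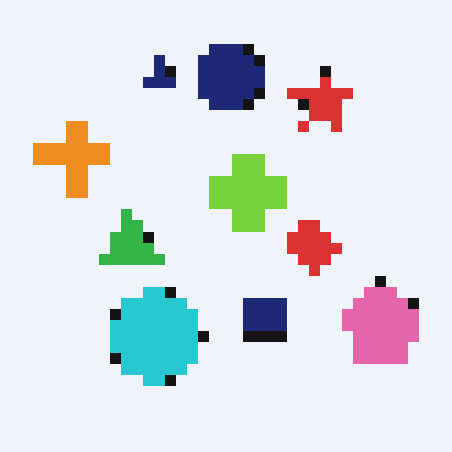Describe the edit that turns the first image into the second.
The transformation is: coarsely pixelated.

Shapes are reduced to large square blocks; fine edges and outlines are lost — a downscale-then-upscale (mosaic) effect.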